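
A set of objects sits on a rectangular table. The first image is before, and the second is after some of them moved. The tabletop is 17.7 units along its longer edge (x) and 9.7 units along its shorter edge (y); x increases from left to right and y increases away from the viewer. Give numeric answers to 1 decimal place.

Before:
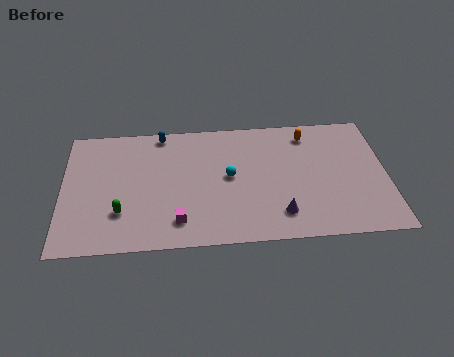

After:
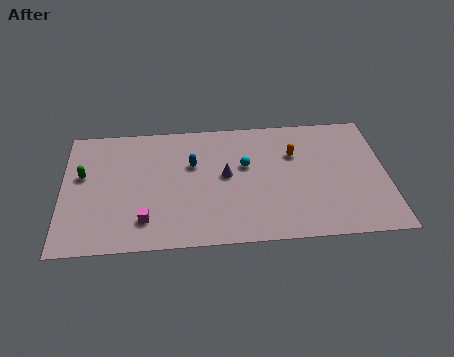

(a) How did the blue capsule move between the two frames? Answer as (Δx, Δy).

(1.7, -2.6)

The blue capsule was at about (5.4, 8.8) and moved to about (7.1, 6.2).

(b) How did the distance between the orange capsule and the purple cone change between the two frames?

-2.3

Before: roughly 6.3 units apart; after: 4.0. That's 2.3 units closer together.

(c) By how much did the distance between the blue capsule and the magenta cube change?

-2.1

The distance was about 7.0 in the first image and 4.9 in the second, so they moved 2.1 units closer together.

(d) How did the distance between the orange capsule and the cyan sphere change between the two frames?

-2.5

The distance was about 5.3 in the first image and 2.8 in the second, so they moved 2.5 units closer together.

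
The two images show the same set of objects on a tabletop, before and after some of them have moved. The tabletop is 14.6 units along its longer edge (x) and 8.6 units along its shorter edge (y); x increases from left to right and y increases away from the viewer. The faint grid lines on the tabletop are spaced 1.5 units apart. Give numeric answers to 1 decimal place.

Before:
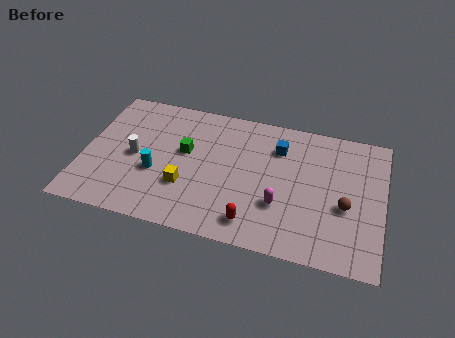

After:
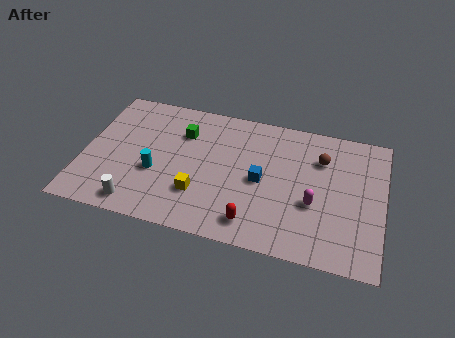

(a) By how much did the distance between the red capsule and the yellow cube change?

-0.8

Before: roughly 3.7 units apart; after: 2.9. That's 0.8 units closer together.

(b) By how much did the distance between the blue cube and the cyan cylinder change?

-1.4

They were about 6.6 units apart before and 5.2 after — 1.4 units closer together.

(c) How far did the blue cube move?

2.4

From (9.4, 6.4) to (8.7, 4.1), the blue cube covered √(0.7² + 2.3²) ≈ 2.4 units.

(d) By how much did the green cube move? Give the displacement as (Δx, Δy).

(-0.2, 1.2)

The green cube was at about (4.9, 5.0) and moved to about (4.7, 6.2).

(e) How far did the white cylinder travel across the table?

3.0

The white cylinder was near (2.5, 4.1) before and (2.9, 1.1) after, so it travelled √(0.4² + 3.0²) ≈ 3.0 units.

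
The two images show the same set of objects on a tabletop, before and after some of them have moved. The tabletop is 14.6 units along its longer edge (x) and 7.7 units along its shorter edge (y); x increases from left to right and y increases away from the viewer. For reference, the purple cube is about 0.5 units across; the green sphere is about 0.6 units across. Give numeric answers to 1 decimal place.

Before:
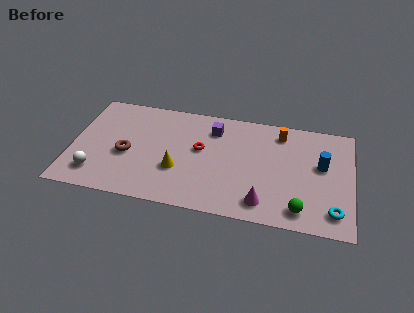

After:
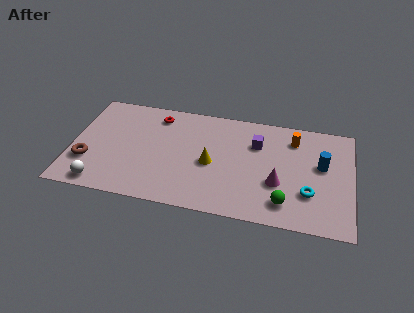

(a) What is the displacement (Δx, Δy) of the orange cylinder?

(0.7, -0.3)

The orange cylinder started near (10.8, 6.4) and ended near (11.5, 6.1).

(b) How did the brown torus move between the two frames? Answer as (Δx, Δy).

(-2.0, -0.9)

The brown torus started near (2.9, 3.3) and ended near (0.9, 2.4).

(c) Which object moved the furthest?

the red torus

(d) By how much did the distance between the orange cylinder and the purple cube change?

-1.5

They were about 3.5 units apart before and 2.0 after — 1.5 units closer together.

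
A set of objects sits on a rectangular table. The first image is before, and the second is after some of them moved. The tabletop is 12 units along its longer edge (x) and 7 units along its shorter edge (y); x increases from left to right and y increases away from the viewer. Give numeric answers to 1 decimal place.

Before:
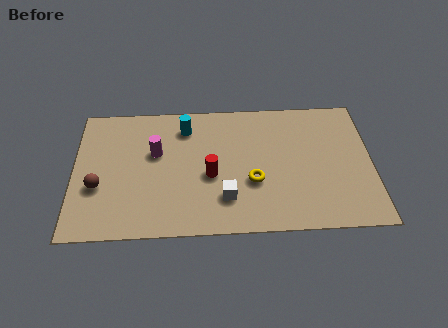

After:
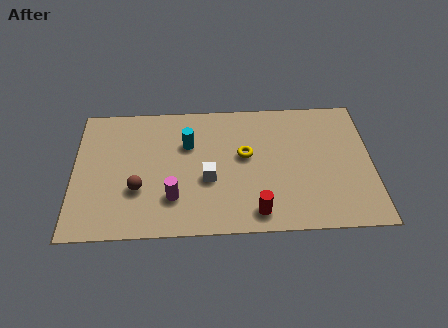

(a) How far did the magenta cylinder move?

2.5

From (3.3, 4.3) to (4.0, 1.9), the magenta cylinder covered √(0.7² + 2.4²) ≈ 2.5 units.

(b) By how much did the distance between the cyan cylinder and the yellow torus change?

-1.6

They were about 4.0 units apart before and 2.4 after — 1.6 units closer together.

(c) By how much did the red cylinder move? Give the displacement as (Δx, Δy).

(1.8, -2.0)

The red cylinder started near (5.5, 3.0) and ended near (7.3, 1.0).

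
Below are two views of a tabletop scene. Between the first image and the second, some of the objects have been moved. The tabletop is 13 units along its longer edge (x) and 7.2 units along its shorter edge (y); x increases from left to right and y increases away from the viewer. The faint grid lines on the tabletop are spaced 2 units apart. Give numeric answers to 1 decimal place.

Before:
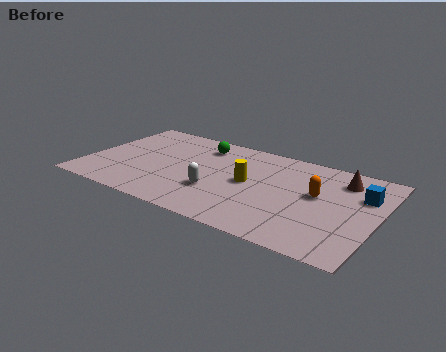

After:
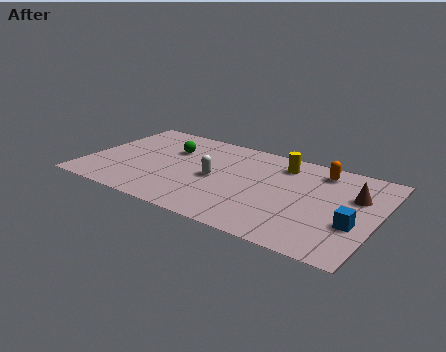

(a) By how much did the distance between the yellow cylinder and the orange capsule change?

-1.3

They were about 3.0 units apart before and 1.7 after — 1.3 units closer together.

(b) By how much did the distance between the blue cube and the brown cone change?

+0.8

They were about 1.3 units apart before and 2.1 after — 0.8 units further apart.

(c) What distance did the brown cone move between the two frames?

1.2

The brown cone moved from about (11.2, 5.7) to (11.9, 4.7), a distance of √(0.7² + 1.0²) ≈ 1.2.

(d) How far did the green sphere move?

1.6

The green sphere was near (4.8, 5.8) before and (3.5, 4.9) after, so it travelled √(1.3² + 0.9²) ≈ 1.6 units.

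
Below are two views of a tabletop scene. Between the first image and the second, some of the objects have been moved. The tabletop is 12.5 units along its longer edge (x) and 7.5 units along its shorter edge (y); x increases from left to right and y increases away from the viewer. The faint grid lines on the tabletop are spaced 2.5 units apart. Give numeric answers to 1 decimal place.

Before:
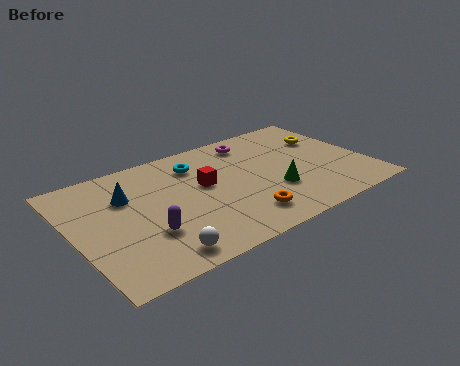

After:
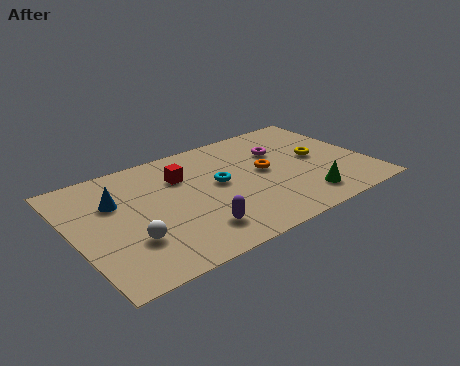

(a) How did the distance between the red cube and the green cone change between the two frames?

+2.8

They were about 3.2 units apart before and 6.0 after — 2.8 units further apart.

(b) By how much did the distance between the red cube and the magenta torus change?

+1.1

Before: roughly 3.2 units apart; after: 4.3. That's 1.1 units further apart.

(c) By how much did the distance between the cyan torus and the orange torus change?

-2.5

Before: roughly 4.5 units apart; after: 2.0. That's 2.5 units closer together.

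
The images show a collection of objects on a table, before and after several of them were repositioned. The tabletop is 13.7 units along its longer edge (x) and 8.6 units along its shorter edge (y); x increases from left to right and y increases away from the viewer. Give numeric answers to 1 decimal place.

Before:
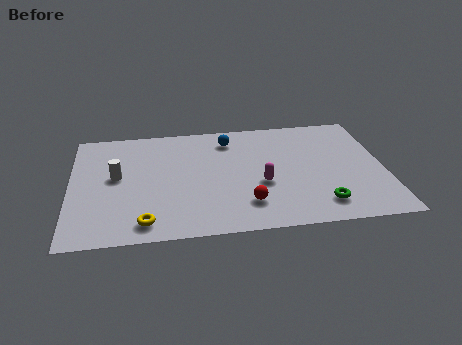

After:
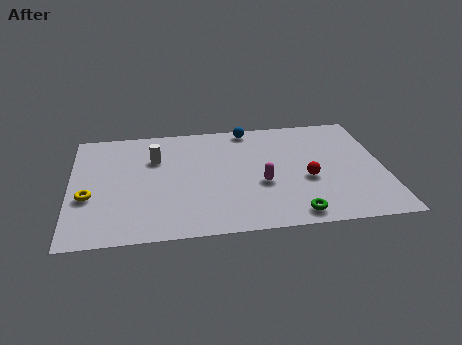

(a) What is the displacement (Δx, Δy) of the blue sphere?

(0.9, 0.8)

From the two frames, the blue sphere sits at roughly (7.0, 7.0) before and (7.9, 7.8) after.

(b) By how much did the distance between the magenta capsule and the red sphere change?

+0.4

They were about 1.6 units apart before and 2.0 after — 0.4 units further apart.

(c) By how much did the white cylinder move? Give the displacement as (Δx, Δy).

(1.7, 1.2)

From the two frames, the white cylinder sits at roughly (2.0, 4.7) before and (3.7, 5.9) after.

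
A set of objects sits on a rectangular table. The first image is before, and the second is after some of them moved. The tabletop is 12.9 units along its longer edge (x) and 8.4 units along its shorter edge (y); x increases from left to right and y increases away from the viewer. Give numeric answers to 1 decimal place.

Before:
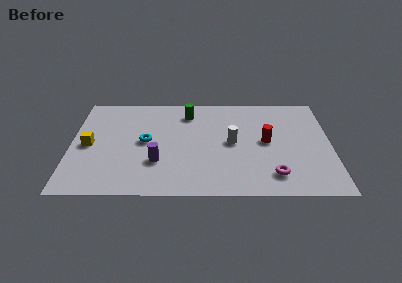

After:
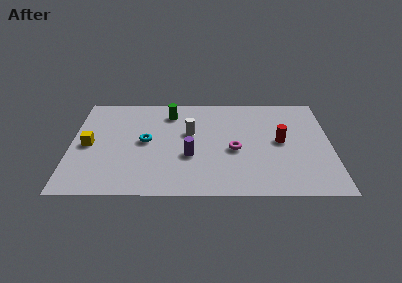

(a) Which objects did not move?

the cyan torus and the yellow cube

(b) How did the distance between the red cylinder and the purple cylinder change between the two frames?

-1.0

They were about 5.7 units apart before and 4.7 after — 1.0 units closer together.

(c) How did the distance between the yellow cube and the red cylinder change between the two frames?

+0.7

Before: roughly 8.8 units apart; after: 9.5. That's 0.7 units further apart.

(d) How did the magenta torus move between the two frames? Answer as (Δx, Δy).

(-1.9, 2.0)

The magenta torus started near (10.0, 1.6) and ended near (8.1, 3.6).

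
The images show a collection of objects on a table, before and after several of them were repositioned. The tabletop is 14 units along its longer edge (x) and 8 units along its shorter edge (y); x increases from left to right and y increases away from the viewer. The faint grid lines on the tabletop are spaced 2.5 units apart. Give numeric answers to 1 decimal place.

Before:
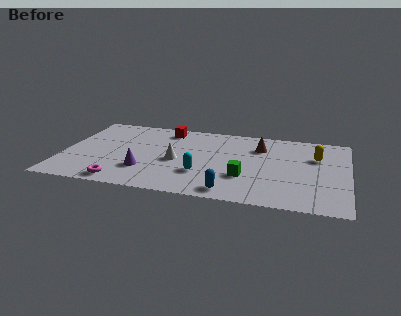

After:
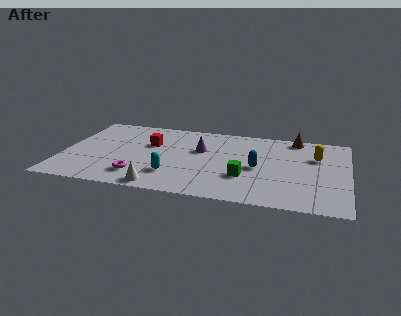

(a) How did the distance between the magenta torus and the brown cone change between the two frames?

+1.0

They were about 8.2 units apart before and 9.2 after — 1.0 units further apart.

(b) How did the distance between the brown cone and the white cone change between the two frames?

+4.4

The distance was about 4.6 in the first image and 9.0 in the second, so they moved 4.4 units further apart.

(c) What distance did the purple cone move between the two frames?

3.7

From (4.1, 2.3) to (6.7, 5.0), the purple cone covered √(2.6² + 2.7²) ≈ 3.7 units.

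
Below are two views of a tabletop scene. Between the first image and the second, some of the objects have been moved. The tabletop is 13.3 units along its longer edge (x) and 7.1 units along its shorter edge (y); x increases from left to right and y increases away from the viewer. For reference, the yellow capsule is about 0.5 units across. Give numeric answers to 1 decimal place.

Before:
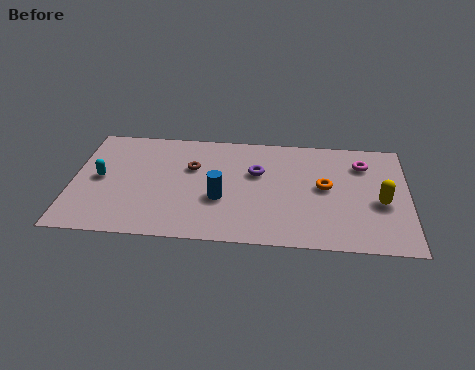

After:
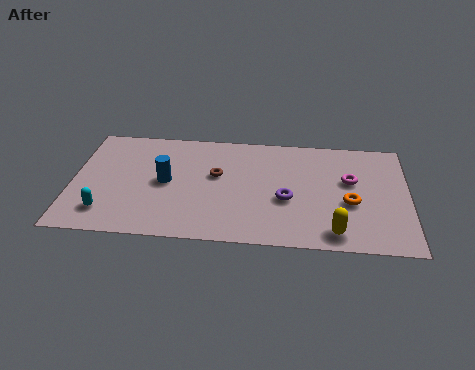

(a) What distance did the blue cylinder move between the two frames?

2.4

From (5.9, 2.7) to (3.7, 3.6), the blue cylinder covered √(2.2² + 0.9²) ≈ 2.4 units.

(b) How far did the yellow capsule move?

2.7

The yellow capsule was near (12.2, 3.0) before and (10.4, 1.0) after, so it travelled √(1.8² + 2.0²) ≈ 2.7 units.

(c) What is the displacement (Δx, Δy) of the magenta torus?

(-0.5, -1.1)

The magenta torus started near (11.5, 5.4) and ended near (11.0, 4.3).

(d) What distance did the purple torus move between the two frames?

2.0

The purple torus moved from about (7.3, 4.5) to (8.5, 2.9), a distance of √(1.2² + 1.6²) ≈ 2.0.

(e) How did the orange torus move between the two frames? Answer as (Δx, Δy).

(1.0, -0.9)

The orange torus was at about (10.0, 3.8) and moved to about (11.0, 2.9).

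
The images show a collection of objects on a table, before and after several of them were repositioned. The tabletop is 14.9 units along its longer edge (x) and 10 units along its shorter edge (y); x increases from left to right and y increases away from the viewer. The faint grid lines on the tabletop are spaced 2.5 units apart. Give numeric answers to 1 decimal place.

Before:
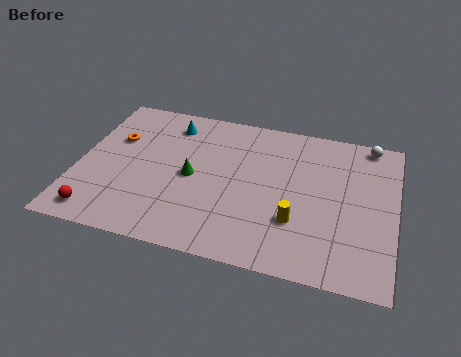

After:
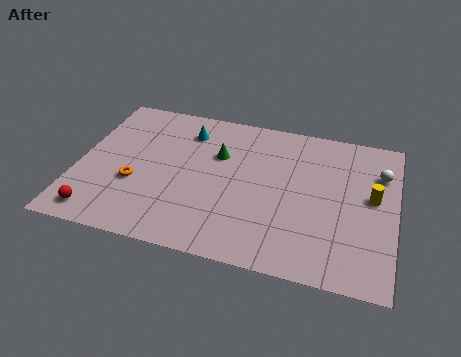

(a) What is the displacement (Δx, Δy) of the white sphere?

(0.6, -1.9)

The white sphere started near (13.5, 9.1) and ended near (14.1, 7.2).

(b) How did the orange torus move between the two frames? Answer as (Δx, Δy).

(1.2, -2.8)

The orange torus was at about (1.6, 6.5) and moved to about (2.8, 3.7).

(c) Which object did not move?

the red sphere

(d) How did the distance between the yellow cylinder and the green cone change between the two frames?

+2.1

They were about 5.3 units apart before and 7.4 after — 2.1 units further apart.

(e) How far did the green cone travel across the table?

2.1

The green cone moved from about (5.4, 4.8) to (6.5, 6.6), a distance of √(1.1² + 1.8²) ≈ 2.1.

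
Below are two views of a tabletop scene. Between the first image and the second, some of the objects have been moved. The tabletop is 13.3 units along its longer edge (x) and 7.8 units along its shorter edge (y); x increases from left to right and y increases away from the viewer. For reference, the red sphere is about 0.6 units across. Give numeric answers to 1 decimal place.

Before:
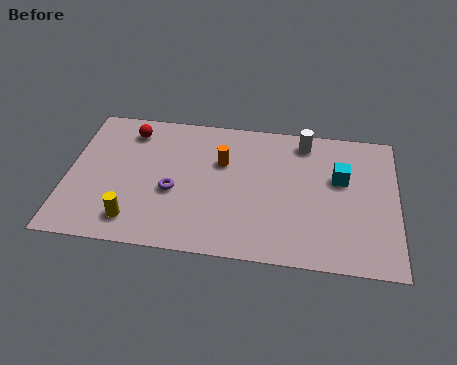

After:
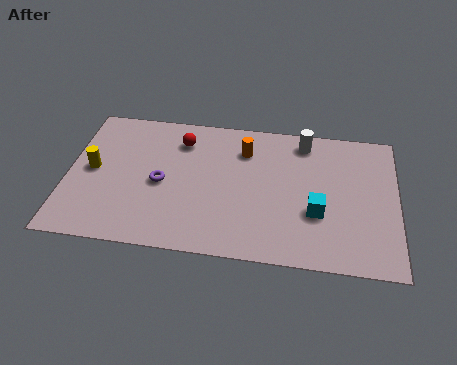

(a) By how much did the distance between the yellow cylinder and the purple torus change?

+0.5

The distance was about 2.3 in the first image and 2.8 in the second, so they moved 0.5 units further apart.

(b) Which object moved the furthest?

the yellow cylinder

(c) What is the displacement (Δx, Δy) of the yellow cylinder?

(-1.8, 2.6)

From the two frames, the yellow cylinder sits at roughly (2.8, 1.4) before and (1.0, 4.0) after.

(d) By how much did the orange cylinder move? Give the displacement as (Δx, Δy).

(0.9, 0.8)

The orange cylinder was at about (6.2, 5.1) and moved to about (7.1, 5.9).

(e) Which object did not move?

the white cylinder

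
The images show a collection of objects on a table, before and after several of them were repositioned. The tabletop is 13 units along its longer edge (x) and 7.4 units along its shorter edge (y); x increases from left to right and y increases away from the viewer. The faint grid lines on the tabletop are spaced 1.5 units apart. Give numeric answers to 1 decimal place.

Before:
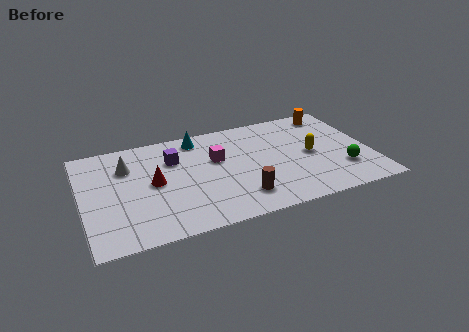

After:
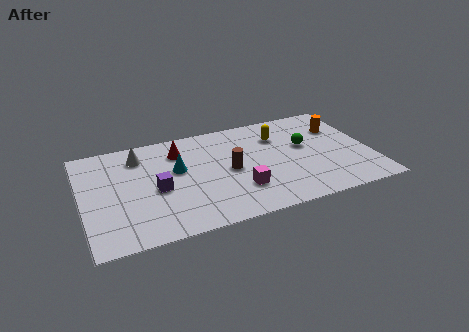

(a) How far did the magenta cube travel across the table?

2.6

From (6.1, 4.6) to (6.9, 2.1), the magenta cube covered √(0.8² + 2.5²) ≈ 2.6 units.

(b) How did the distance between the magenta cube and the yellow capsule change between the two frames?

-0.4

Before: roughly 4.3 units apart; after: 3.9. That's 0.4 units closer together.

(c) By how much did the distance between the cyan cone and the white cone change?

-1.3

They were about 3.5 units apart before and 2.2 after — 1.3 units closer together.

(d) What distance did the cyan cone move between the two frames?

2.3

From (5.4, 6.4) to (4.3, 4.4), the cyan cone covered √(1.1² + 2.0²) ≈ 2.3 units.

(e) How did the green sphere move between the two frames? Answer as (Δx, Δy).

(-1.5, 2.2)

From the two frames, the green sphere sits at roughly (11.6, 2.1) before and (10.1, 4.3) after.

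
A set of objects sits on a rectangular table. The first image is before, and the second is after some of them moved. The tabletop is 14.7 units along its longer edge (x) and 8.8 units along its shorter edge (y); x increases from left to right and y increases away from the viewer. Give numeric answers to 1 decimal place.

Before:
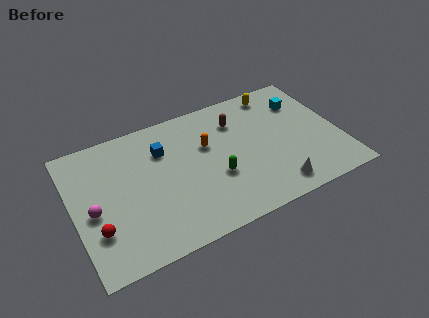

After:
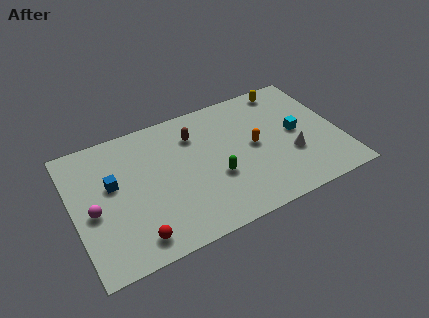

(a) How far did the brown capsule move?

2.4

From (9.3, 6.6) to (6.9, 6.6), the brown capsule covered √(2.4² + 0.0²) ≈ 2.4 units.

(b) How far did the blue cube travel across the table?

3.1

The blue cube was near (5.1, 6.3) before and (2.2, 5.2) after, so it travelled √(2.9² + 1.1²) ≈ 3.1 units.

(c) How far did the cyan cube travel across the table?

2.1

The cyan cube was near (13.0, 6.5) before and (12.4, 4.5) after, so it travelled √(0.6² + 2.0²) ≈ 2.1 units.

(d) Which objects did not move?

the green capsule and the magenta sphere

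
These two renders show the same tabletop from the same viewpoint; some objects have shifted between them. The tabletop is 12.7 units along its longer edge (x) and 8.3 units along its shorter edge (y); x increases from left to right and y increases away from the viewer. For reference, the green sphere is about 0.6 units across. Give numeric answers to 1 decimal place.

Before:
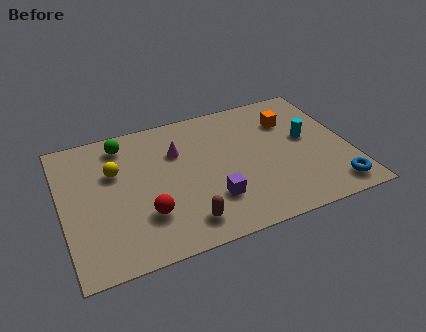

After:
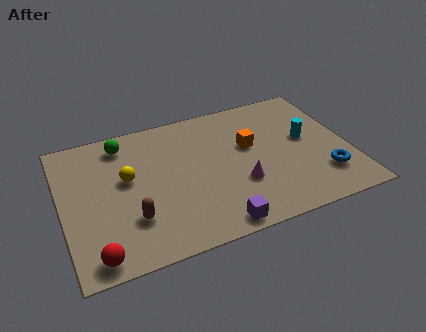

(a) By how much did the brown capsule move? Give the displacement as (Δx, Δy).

(-2.2, 1.0)

From the two frames, the brown capsule sits at roughly (5.1, 1.4) before and (2.9, 2.4) after.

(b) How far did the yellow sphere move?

0.8

From (2.4, 5.4) to (2.9, 4.8), the yellow sphere covered √(0.5² + 0.6²) ≈ 0.8 units.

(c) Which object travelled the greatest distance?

the magenta cone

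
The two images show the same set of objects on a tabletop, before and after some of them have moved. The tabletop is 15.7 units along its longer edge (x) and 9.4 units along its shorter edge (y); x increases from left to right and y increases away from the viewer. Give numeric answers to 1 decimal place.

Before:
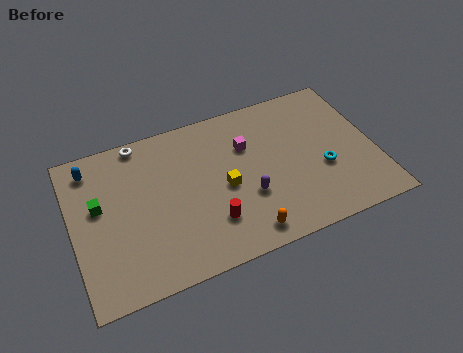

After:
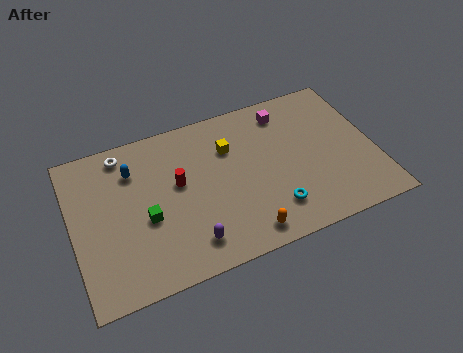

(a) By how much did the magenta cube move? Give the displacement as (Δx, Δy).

(2.2, 1.4)

From the two frames, the magenta cube sits at roughly (9.2, 6.4) before and (11.4, 7.8) after.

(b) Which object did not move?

the orange capsule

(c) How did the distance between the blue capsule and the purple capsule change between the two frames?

-3.2

They were about 9.0 units apart before and 5.8 after — 3.2 units closer together.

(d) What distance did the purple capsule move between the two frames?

3.6

The purple capsule moved from about (8.9, 3.3) to (5.7, 1.7), a distance of √(3.2² + 1.6²) ≈ 3.6.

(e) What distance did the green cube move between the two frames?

2.8

From (1.4, 5.5) to (3.7, 3.9), the green cube covered √(2.3² + 1.6²) ≈ 2.8 units.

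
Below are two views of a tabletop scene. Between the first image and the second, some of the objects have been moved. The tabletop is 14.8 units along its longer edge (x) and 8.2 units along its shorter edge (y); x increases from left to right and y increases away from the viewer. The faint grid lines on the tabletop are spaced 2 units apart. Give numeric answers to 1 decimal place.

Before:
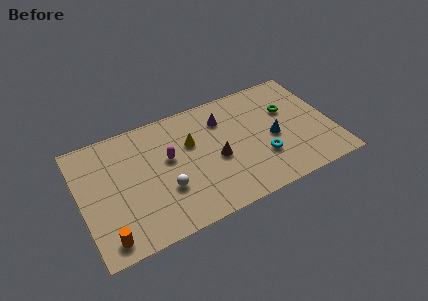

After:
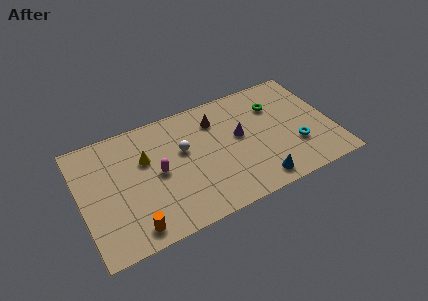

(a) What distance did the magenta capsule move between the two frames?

1.0

The magenta capsule moved from about (5.2, 4.8) to (4.5, 4.1), a distance of √(0.7² + 0.7²) ≈ 1.0.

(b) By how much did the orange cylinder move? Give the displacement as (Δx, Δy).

(1.5, 0.0)

The orange cylinder started near (1.2, 1.1) and ended near (2.7, 1.1).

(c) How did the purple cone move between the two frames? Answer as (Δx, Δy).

(0.8, -1.6)

The purple cone was at about (8.6, 6.2) and moved to about (9.4, 4.6).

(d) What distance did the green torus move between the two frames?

0.9

The green torus moved from about (12.4, 5.3) to (11.7, 5.9), a distance of √(0.7² + 0.6²) ≈ 0.9.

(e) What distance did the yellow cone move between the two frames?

2.7

The yellow cone moved from about (6.6, 5.3) to (3.9, 5.3), a distance of √(2.7² + 0.0²) ≈ 2.7.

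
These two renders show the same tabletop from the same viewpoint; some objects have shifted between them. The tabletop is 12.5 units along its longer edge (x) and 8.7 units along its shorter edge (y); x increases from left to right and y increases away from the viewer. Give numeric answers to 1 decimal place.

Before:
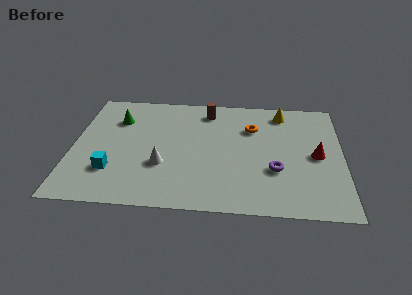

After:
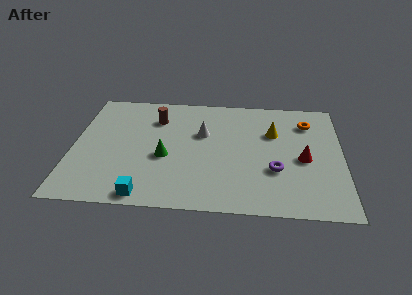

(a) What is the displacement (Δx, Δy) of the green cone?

(2.3, -2.7)

The green cone started near (2.0, 6.3) and ended near (4.3, 3.6).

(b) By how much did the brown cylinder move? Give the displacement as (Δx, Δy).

(-2.4, -0.8)

The brown cylinder started near (6.2, 7.3) and ended near (3.8, 6.5).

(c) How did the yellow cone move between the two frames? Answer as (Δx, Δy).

(-0.4, -1.6)

The yellow cone was at about (9.7, 7.4) and moved to about (9.3, 5.8).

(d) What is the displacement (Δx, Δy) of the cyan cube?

(1.6, -1.6)

From the two frames, the cyan cube sits at roughly (1.9, 2.4) before and (3.5, 0.8) after.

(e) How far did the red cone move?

0.7

The red cone was near (11.3, 4.2) before and (10.7, 3.9) after, so it travelled √(0.6² + 0.3²) ≈ 0.7 units.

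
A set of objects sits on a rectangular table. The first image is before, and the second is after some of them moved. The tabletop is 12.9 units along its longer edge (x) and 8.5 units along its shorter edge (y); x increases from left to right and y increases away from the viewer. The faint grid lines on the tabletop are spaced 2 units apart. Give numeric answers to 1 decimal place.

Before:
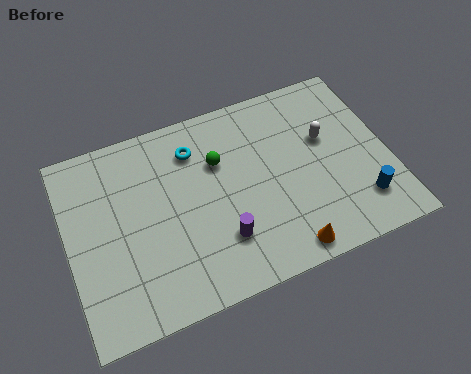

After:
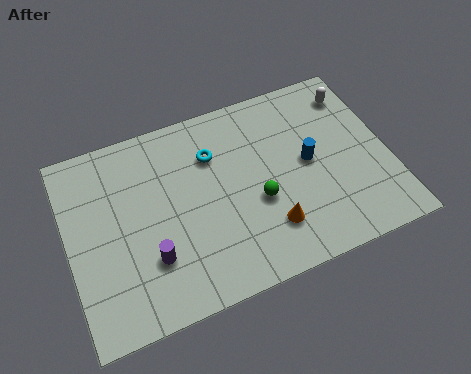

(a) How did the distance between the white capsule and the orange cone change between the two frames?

+1.5

Before: roughly 4.8 units apart; after: 6.3. That's 1.5 units further apart.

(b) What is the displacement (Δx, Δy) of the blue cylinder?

(-1.8, 2.5)

The blue cylinder was at about (11.5, 1.9) and moved to about (9.7, 4.4).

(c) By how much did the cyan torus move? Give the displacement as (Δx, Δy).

(0.7, -0.5)

The cyan torus started near (5.3, 6.6) and ended near (6.0, 6.1).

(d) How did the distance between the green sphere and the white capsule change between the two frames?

+1.3

The distance was about 4.3 in the first image and 5.6 in the second, so they moved 1.3 units further apart.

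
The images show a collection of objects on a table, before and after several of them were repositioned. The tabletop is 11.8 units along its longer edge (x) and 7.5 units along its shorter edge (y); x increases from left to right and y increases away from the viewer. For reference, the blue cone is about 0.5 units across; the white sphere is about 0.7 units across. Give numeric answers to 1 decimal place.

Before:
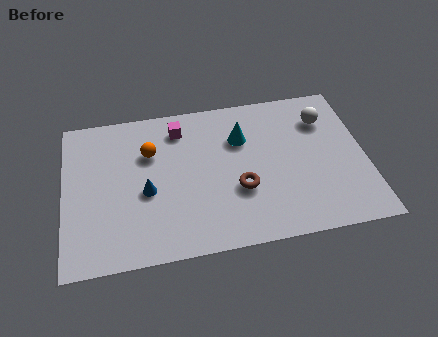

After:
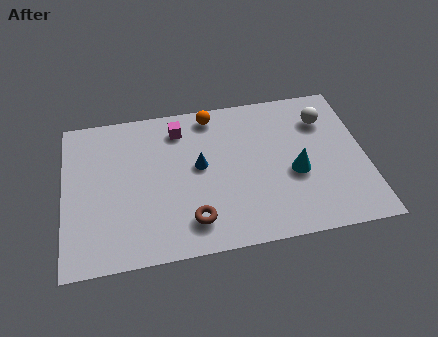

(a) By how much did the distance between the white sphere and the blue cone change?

-2.3

Before: roughly 7.5 units apart; after: 5.2. That's 2.3 units closer together.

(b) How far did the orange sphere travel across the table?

2.9

From (3.4, 5.1) to (5.9, 6.6), the orange sphere covered √(2.5² + 1.5²) ≈ 2.9 units.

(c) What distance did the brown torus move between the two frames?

2.2

The brown torus was near (6.8, 2.7) before and (4.9, 1.5) after, so it travelled √(1.9² + 1.2²) ≈ 2.2 units.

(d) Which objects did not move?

the magenta cube and the white sphere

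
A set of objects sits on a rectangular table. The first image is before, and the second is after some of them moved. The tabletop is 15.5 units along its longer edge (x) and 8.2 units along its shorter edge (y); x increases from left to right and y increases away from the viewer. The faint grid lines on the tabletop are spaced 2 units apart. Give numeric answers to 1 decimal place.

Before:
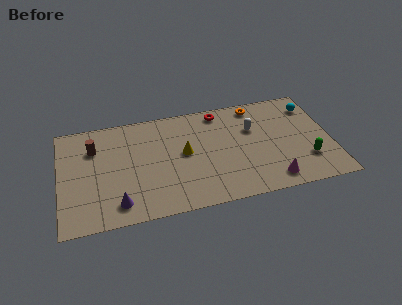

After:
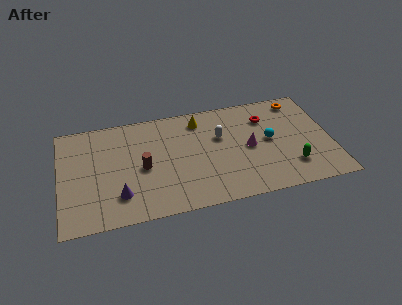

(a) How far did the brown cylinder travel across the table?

3.4

From (2.0, 5.9) to (4.7, 3.8), the brown cylinder covered √(2.7² + 2.1²) ≈ 3.4 units.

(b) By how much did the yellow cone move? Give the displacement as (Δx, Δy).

(1.0, 2.4)

The yellow cone was at about (7.1, 4.4) and moved to about (8.1, 6.8).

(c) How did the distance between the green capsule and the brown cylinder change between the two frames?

-3.9

They were about 12.5 units apart before and 8.6 after — 3.9 units closer together.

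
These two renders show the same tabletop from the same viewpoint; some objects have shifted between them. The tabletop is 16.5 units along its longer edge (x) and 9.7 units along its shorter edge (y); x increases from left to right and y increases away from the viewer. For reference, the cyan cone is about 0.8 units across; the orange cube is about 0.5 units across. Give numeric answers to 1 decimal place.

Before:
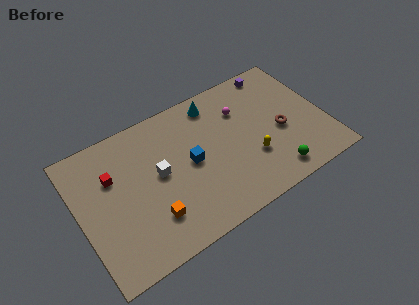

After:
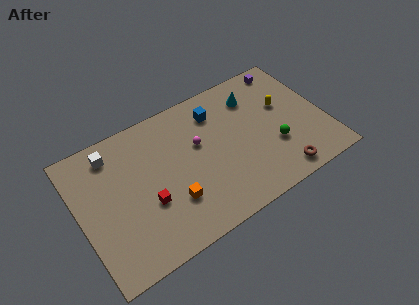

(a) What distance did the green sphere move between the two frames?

1.9

The green sphere moved from about (12.5, 1.4) to (12.9, 3.3), a distance of √(0.4² + 1.9²) ≈ 1.9.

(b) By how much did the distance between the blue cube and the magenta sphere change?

-2.0

They were about 4.3 units apart before and 2.3 after — 2.0 units closer together.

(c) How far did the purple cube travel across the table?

0.8

The purple cube was near (13.9, 8.7) before and (14.7, 8.6) after, so it travelled √(0.8² + 0.1²) ≈ 0.8 units.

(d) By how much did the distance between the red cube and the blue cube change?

+1.4

Before: roughly 5.2 units apart; after: 6.6. That's 1.4 units further apart.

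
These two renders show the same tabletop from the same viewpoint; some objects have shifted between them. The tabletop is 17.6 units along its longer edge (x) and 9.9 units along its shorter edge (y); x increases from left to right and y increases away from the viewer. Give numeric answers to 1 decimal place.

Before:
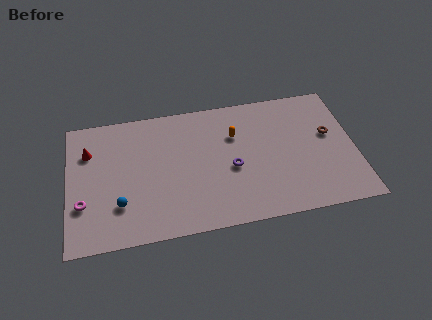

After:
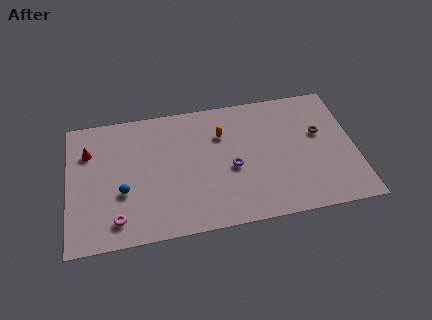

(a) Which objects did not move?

the purple torus and the red cone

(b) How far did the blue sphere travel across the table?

0.9

From (3.1, 2.8) to (3.3, 3.7), the blue sphere covered √(0.2² + 0.9²) ≈ 0.9 units.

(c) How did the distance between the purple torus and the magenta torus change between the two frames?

-1.6

Before: roughly 9.2 units apart; after: 7.6. That's 1.6 units closer together.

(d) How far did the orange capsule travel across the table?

0.8

The orange capsule moved from about (10.3, 6.8) to (9.5, 7.0), a distance of √(0.8² + 0.2²) ≈ 0.8.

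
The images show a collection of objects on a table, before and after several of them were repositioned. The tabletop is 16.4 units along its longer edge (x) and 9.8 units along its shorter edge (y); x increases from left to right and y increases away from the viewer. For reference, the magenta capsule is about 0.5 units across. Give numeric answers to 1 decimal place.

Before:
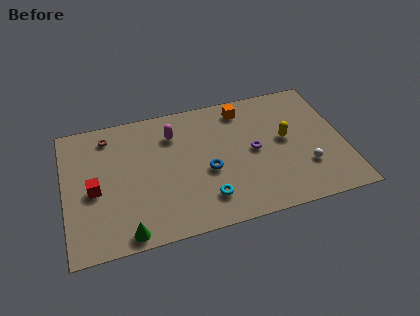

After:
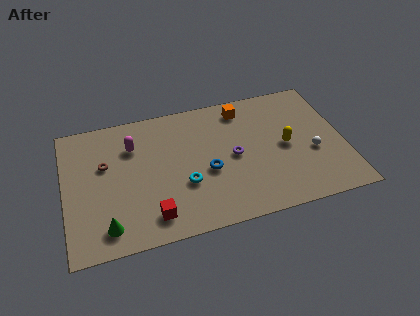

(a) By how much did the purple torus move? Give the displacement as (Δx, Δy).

(-1.2, -0.1)

The purple torus started near (11.1, 4.9) and ended near (9.9, 4.8).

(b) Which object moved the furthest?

the red cube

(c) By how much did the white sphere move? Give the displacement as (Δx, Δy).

(0.5, 1.0)

The white sphere started near (14.0, 2.9) and ended near (14.5, 3.9).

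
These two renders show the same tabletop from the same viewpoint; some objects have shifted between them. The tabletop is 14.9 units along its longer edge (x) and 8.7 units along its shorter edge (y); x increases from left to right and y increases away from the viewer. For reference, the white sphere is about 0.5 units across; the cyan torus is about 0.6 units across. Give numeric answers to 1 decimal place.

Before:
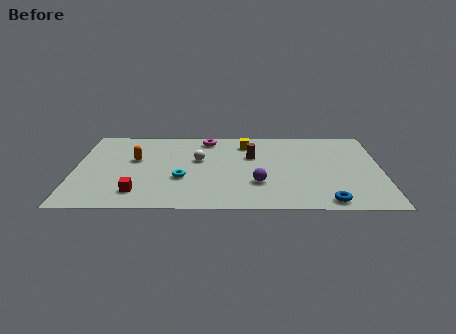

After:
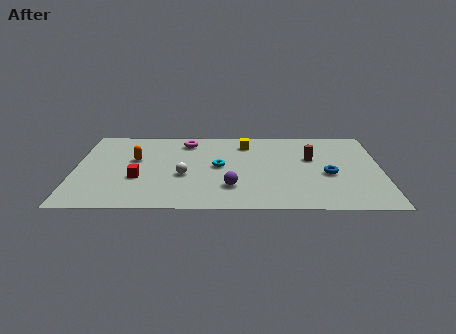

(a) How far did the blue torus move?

2.8

The blue torus moved from about (12.2, 0.9) to (12.3, 3.7), a distance of √(0.1² + 2.8²) ≈ 2.8.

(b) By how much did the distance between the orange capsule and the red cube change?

-1.5

The distance was about 3.5 in the first image and 2.0 in the second, so they moved 1.5 units closer together.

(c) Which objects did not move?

the yellow cube and the orange capsule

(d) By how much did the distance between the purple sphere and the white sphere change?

-1.2

Before: roughly 3.8 units apart; after: 2.6. That's 1.2 units closer together.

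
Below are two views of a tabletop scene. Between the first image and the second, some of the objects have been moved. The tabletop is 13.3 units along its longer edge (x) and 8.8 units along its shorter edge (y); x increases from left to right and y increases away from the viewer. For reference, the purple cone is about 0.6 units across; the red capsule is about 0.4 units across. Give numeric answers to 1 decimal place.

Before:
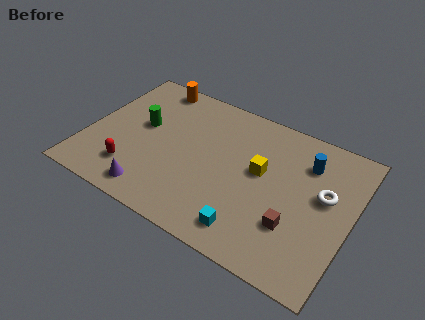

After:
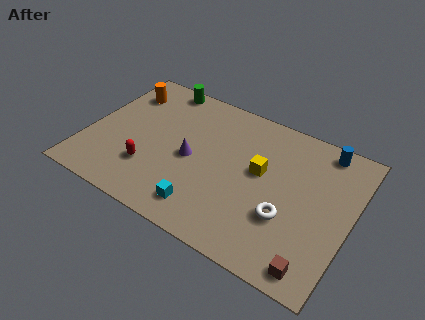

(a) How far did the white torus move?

2.6

The white torus was near (11.9, 5.1) before and (10.3, 3.0) after, so it travelled √(1.6² + 2.1²) ≈ 2.6 units.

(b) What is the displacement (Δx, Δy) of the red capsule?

(0.8, 0.5)

The red capsule started near (2.6, 2.0) and ended near (3.4, 2.5).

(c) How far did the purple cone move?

3.3

From (3.8, 1.2) to (5.3, 4.1), the purple cone covered √(1.5² + 2.9²) ≈ 3.3 units.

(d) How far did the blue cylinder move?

1.4

The blue cylinder was near (10.8, 6.6) before and (11.5, 7.8) after, so it travelled √(0.7² + 1.2²) ≈ 1.4 units.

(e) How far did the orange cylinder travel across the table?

1.7

From (2.6, 7.9) to (1.3, 6.8), the orange cylinder covered √(1.3² + 1.1²) ≈ 1.7 units.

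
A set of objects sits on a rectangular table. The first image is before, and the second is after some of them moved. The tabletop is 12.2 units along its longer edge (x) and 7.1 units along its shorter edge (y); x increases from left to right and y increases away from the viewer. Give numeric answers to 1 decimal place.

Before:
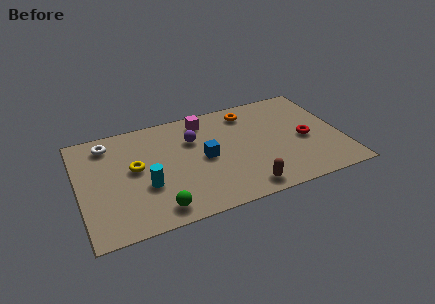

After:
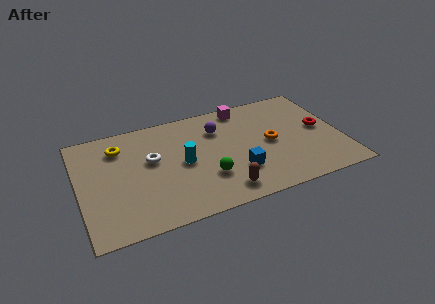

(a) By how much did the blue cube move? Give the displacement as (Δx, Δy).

(1.4, -1.4)

The blue cube started near (5.8, 3.5) and ended near (7.2, 2.1).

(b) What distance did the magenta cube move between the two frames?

1.9

The magenta cube moved from about (6.0, 6.0) to (7.9, 6.3), a distance of √(1.9² + 0.3²) ≈ 1.9.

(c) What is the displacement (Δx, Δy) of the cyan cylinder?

(1.8, 0.9)

From the two frames, the cyan cylinder sits at roughly (3.0, 2.6) before and (4.8, 3.5) after.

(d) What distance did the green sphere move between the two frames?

2.7

The green sphere was near (3.4, 1.0) before and (5.8, 2.2) after, so it travelled √(2.4² + 1.2²) ≈ 2.7 units.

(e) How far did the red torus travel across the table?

0.9

From (10.5, 3.2) to (11.3, 3.7), the red torus covered √(0.8² + 0.5²) ≈ 0.9 units.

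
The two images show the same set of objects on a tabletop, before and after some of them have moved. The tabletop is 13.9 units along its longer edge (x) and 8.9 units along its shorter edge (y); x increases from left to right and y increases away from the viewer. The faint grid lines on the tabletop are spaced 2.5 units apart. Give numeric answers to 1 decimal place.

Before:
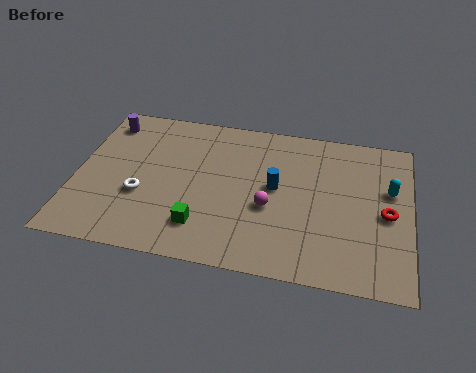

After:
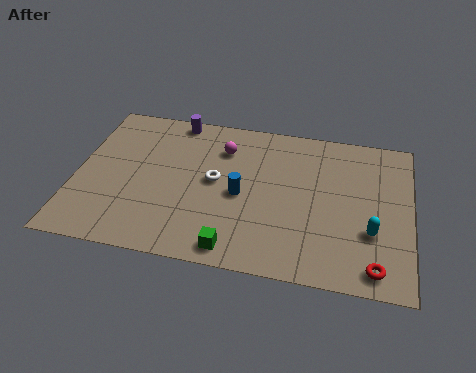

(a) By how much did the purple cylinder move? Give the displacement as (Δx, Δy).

(2.9, 0.7)

From the two frames, the purple cylinder sits at roughly (1.0, 7.4) before and (3.9, 8.1) after.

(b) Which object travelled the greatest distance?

the magenta sphere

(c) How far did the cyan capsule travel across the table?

2.6

The cyan capsule was near (13.0, 5.5) before and (12.3, 3.0) after, so it travelled √(0.7² + 2.5²) ≈ 2.6 units.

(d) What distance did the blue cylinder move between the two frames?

1.6

From (8.3, 4.8) to (6.9, 4.1), the blue cylinder covered √(1.4² + 0.7²) ≈ 1.6 units.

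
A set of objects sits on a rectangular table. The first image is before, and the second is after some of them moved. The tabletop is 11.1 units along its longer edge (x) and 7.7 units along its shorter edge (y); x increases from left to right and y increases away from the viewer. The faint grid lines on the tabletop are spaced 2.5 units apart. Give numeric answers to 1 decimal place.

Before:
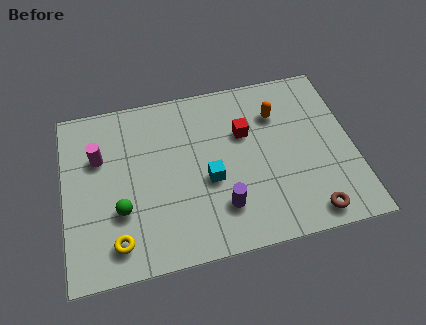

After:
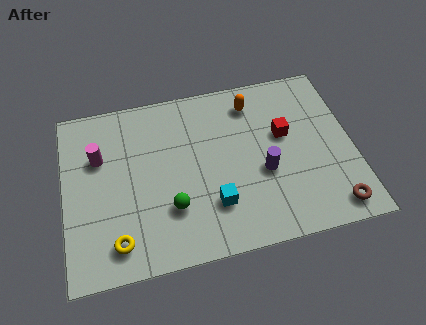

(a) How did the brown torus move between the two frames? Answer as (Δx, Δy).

(0.9, 0.1)

The brown torus was at about (9.2, 0.9) and moved to about (10.1, 1.0).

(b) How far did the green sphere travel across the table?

1.9

From (2.1, 2.6) to (4.0, 2.3), the green sphere covered √(1.9² + 0.3²) ≈ 1.9 units.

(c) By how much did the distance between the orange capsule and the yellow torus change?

-0.3

Before: roughly 7.7 units apart; after: 7.4. That's 0.3 units closer together.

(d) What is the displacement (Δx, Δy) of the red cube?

(1.5, -0.4)

The red cube started near (7.0, 5.0) and ended near (8.5, 4.6).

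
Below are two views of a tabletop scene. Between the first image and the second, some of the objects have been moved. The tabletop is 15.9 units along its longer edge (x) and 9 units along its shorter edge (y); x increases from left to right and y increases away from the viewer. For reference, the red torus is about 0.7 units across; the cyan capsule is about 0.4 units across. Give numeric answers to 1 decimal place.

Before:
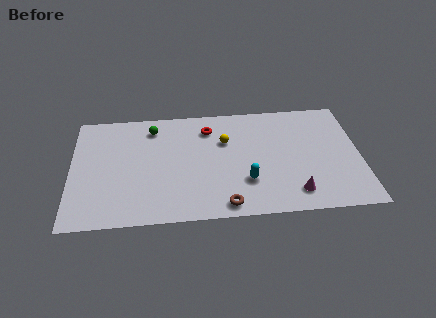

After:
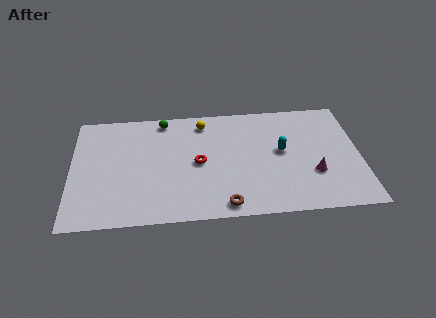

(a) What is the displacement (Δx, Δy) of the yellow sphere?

(-1.2, 1.6)

From the two frames, the yellow sphere sits at roughly (8.5, 6.0) before and (7.3, 7.6) after.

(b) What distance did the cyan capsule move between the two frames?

3.0

The cyan capsule was near (9.6, 2.7) before and (11.6, 4.9) after, so it travelled √(2.0² + 2.2²) ≈ 3.0 units.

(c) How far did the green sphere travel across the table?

0.8

The green sphere was near (4.5, 7.4) before and (5.1, 8.0) after, so it travelled √(0.6² + 0.6²) ≈ 0.8 units.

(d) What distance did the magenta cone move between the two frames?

1.8

From (12.2, 1.6) to (13.3, 3.0), the magenta cone covered √(1.1² + 1.4²) ≈ 1.8 units.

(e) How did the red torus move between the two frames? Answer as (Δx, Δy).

(-0.6, -2.7)

The red torus started near (7.6, 7.1) and ended near (7.0, 4.4).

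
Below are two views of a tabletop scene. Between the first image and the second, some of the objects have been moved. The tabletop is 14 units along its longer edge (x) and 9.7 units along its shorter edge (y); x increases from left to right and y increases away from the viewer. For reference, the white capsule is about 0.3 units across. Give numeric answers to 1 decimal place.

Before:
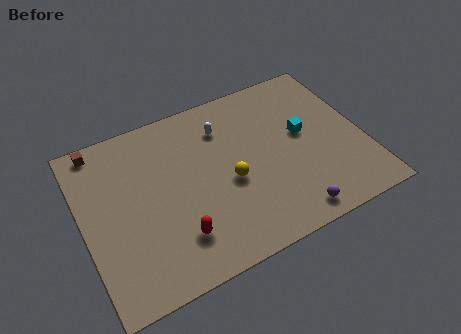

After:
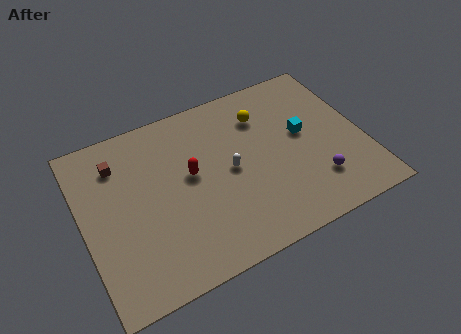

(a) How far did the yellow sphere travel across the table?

3.7

From (7.2, 4.2) to (9.3, 7.3), the yellow sphere covered √(2.1² + 3.1²) ≈ 3.7 units.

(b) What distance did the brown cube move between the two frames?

1.5

The brown cube was near (1.2, 8.8) before and (2.0, 7.5) after, so it travelled √(0.8² + 1.3²) ≈ 1.5 units.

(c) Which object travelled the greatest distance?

the yellow sphere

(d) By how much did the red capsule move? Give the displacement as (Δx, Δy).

(1.1, 3.1)

The red capsule was at about (4.3, 2.3) and moved to about (5.4, 5.4).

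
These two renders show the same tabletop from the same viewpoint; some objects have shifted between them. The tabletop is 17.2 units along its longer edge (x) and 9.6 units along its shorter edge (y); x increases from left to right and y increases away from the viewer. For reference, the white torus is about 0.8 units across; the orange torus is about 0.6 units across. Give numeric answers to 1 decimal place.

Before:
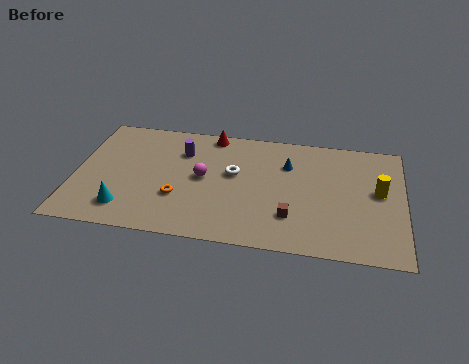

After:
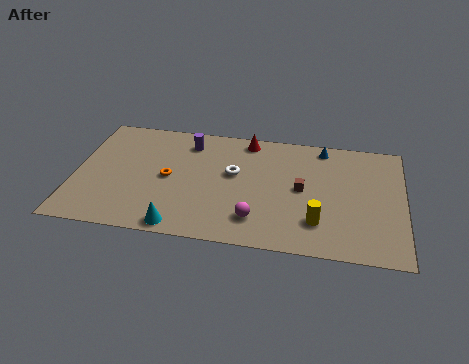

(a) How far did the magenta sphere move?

4.1

From (6.7, 5.0) to (9.6, 2.1), the magenta sphere covered √(2.9² + 2.9²) ≈ 4.1 units.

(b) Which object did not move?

the white torus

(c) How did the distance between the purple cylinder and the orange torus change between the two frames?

-0.6

The distance was about 3.8 in the first image and 3.2 in the second, so they moved 0.6 units closer together.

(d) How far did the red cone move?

1.9

From (7.0, 8.7) to (8.9, 8.5), the red cone covered √(1.9² + 0.2²) ≈ 1.9 units.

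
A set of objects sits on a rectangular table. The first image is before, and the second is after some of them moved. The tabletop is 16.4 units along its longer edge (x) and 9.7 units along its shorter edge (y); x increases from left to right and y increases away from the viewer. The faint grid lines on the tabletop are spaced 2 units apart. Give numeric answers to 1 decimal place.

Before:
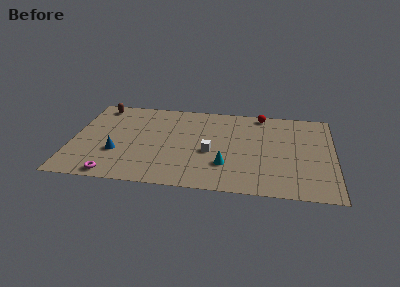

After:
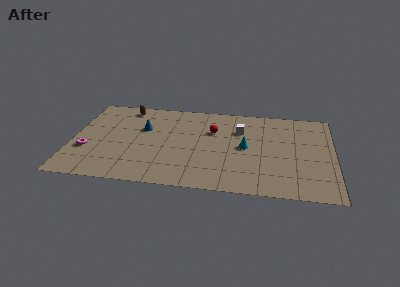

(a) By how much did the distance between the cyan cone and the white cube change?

+0.3

They were about 1.6 units apart before and 1.9 after — 0.3 units further apart.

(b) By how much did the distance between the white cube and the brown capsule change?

-0.9

Before: roughly 8.4 units apart; after: 7.5. That's 0.9 units closer together.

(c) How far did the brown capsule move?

1.7

From (1.5, 8.5) to (3.2, 8.5), the brown capsule covered √(1.7² + 0.0²) ≈ 1.7 units.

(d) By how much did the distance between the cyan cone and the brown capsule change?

-1.5

Before: roughly 10.0 units apart; after: 8.5. That's 1.5 units closer together.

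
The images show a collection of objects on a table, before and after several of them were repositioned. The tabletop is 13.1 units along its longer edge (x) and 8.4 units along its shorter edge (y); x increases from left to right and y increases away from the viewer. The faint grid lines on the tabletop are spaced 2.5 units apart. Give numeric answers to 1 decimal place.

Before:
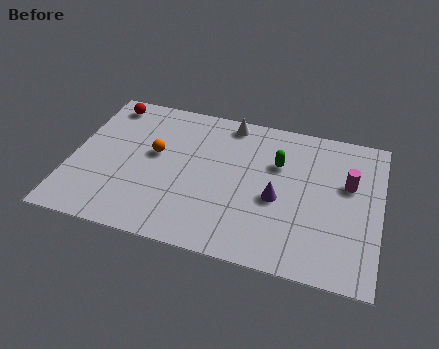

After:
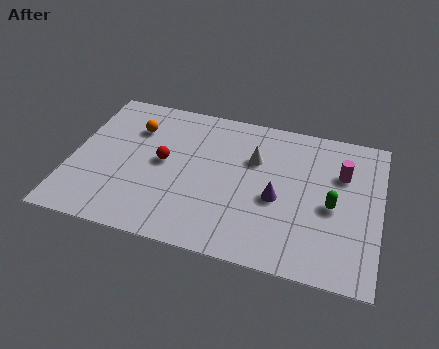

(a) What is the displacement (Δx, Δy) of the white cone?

(1.2, -1.9)

From the two frames, the white cone sits at roughly (6.5, 7.5) before and (7.7, 5.6) after.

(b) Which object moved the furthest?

the red sphere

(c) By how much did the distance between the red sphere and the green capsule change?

-0.5

Before: roughly 7.7 units apart; after: 7.2. That's 0.5 units closer together.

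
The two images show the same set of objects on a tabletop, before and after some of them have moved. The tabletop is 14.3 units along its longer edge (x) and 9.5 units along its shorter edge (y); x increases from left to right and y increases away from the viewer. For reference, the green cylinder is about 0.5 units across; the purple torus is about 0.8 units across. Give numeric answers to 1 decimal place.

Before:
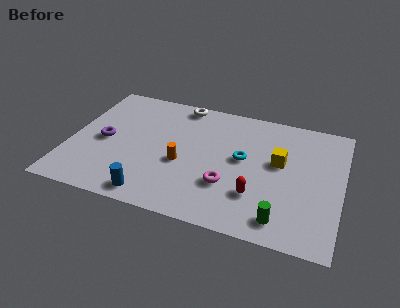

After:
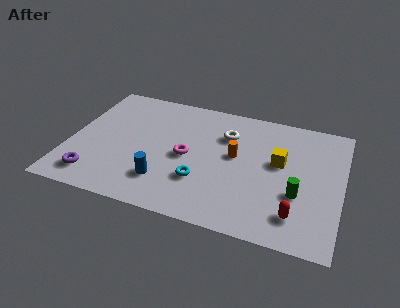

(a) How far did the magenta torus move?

2.7

From (8.5, 3.0) to (6.2, 4.5), the magenta torus covered √(2.3² + 1.5²) ≈ 2.7 units.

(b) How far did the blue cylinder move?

1.3

The blue cylinder moved from about (4.7, 1.1) to (5.2, 2.3), a distance of √(0.5² + 1.2²) ≈ 1.3.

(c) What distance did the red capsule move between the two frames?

2.2

The red capsule moved from about (10.0, 2.7) to (12.1, 1.9), a distance of √(2.1² + 0.8²) ≈ 2.2.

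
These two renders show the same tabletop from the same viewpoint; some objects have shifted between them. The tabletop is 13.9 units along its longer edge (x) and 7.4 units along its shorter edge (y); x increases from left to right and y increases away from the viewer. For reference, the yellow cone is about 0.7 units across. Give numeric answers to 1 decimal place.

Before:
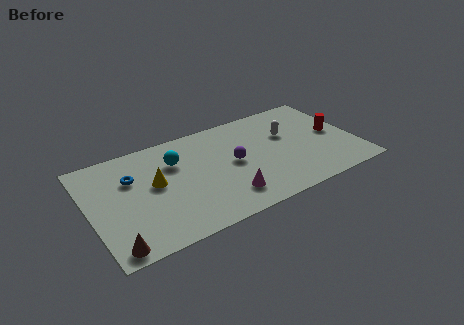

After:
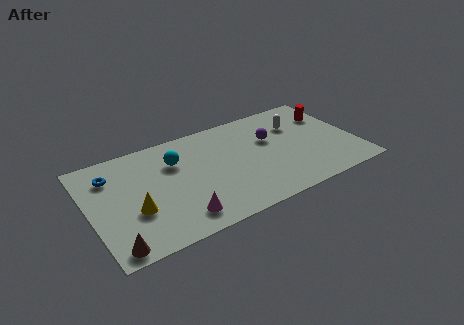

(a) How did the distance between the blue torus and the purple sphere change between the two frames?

+3.0

The distance was about 5.3 in the first image and 8.3 in the second, so they moved 3.0 units further apart.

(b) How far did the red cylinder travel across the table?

1.5

From (12.9, 3.8) to (12.9, 5.3), the red cylinder covered √(0.0² + 1.5²) ≈ 1.5 units.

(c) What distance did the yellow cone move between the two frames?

1.8

From (3.4, 4.1) to (2.2, 2.7), the yellow cone covered √(1.2² + 1.4²) ≈ 1.8 units.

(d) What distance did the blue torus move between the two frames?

1.2

The blue torus was near (2.3, 5.0) before and (1.3, 5.6) after, so it travelled √(1.0² + 0.6²) ≈ 1.2 units.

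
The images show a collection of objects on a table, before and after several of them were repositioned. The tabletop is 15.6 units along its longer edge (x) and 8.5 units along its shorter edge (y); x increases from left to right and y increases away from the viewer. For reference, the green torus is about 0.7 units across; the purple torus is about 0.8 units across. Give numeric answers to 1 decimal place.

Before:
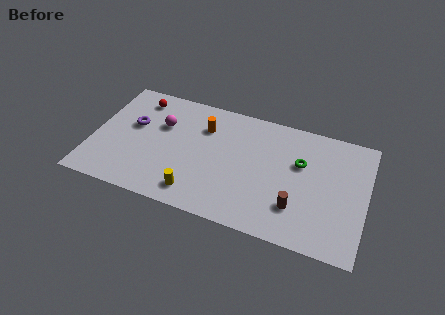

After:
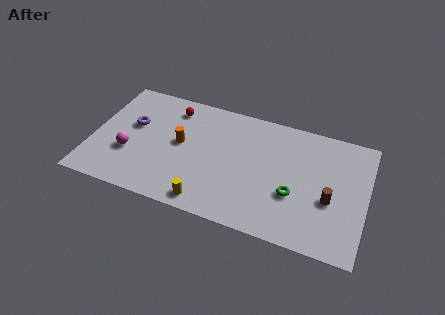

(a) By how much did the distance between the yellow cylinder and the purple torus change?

+0.8

Before: roughly 5.4 units apart; after: 6.2. That's 0.8 units further apart.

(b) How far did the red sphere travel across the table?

2.0

The red sphere was near (2.3, 7.1) before and (4.3, 7.0) after, so it travelled √(2.0² + 0.1²) ≈ 2.0 units.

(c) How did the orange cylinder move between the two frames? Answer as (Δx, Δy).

(-1.2, -1.6)

The orange cylinder was at about (6.2, 6.2) and moved to about (5.0, 4.6).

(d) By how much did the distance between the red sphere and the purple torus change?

+0.8

Before: roughly 2.0 units apart; after: 2.8. That's 0.8 units further apart.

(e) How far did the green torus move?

2.3

From (11.8, 5.4) to (11.6, 3.1), the green torus covered √(0.2² + 2.3²) ≈ 2.3 units.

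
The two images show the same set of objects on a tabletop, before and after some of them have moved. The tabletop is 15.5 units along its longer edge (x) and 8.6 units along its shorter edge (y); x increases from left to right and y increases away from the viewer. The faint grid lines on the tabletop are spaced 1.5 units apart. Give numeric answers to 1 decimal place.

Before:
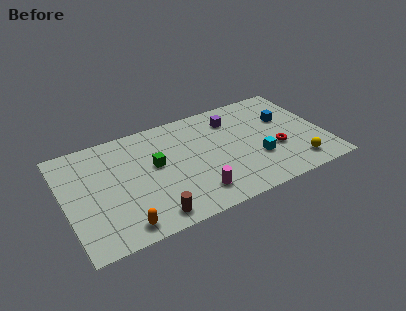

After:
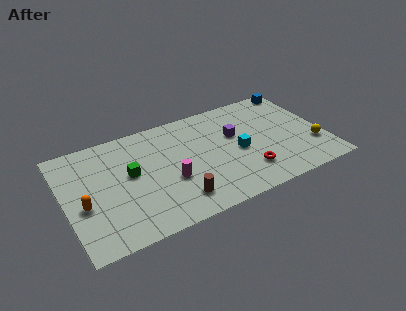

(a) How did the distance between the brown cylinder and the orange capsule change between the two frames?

+3.9

The distance was about 1.7 in the first image and 5.6 in the second, so they moved 3.9 units further apart.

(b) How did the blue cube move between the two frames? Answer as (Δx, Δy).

(1.2, 2.3)

The blue cube was at about (13.4, 5.5) and moved to about (14.6, 7.8).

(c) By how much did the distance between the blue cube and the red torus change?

+4.5

They were about 2.5 units apart before and 7.0 after — 4.5 units further apart.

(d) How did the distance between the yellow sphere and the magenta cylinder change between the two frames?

+2.5

They were about 6.1 units apart before and 8.6 after — 2.5 units further apart.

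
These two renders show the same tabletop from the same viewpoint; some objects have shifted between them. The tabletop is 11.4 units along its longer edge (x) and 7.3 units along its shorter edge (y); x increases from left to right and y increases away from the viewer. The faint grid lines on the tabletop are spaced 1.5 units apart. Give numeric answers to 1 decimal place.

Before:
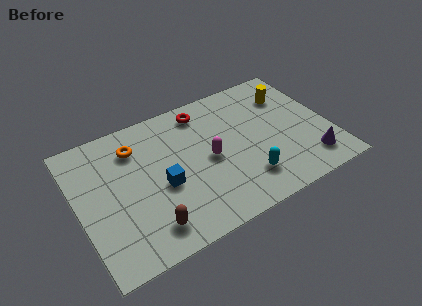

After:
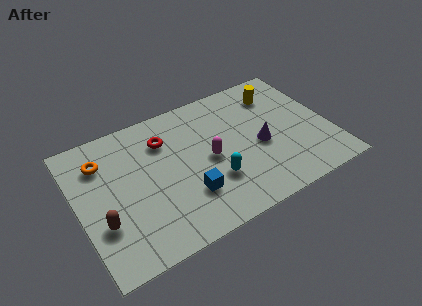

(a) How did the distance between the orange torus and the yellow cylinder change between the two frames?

+1.0

The distance was about 7.1 in the first image and 8.1 in the second, so they moved 1.0 units further apart.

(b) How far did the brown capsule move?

2.2

The brown capsule was near (2.8, 1.3) before and (0.9, 2.4) after, so it travelled √(1.9² + 1.1²) ≈ 2.2 units.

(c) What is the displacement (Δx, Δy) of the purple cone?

(-2.0, 1.8)

From the two frames, the purple cone sits at roughly (10.2, 1.4) before and (8.2, 3.2) after.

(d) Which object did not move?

the magenta capsule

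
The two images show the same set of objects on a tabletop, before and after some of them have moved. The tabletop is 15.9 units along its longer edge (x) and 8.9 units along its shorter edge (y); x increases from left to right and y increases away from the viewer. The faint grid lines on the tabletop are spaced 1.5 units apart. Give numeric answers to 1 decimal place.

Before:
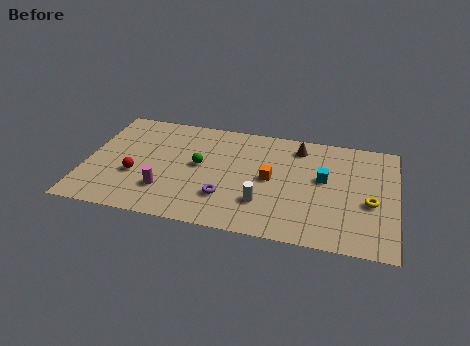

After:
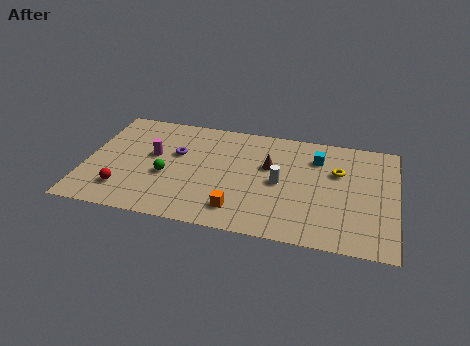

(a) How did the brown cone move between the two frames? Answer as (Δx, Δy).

(-1.4, -1.9)

The brown cone started near (10.8, 7.4) and ended near (9.4, 5.5).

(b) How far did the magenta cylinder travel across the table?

2.8

The magenta cylinder was near (4.2, 2.4) before and (3.4, 5.1) after, so it travelled √(0.8² + 2.7²) ≈ 2.8 units.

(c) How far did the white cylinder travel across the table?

2.0

The white cylinder moved from about (9.2, 2.5) to (10.0, 4.3), a distance of √(0.8² + 1.8²) ≈ 2.0.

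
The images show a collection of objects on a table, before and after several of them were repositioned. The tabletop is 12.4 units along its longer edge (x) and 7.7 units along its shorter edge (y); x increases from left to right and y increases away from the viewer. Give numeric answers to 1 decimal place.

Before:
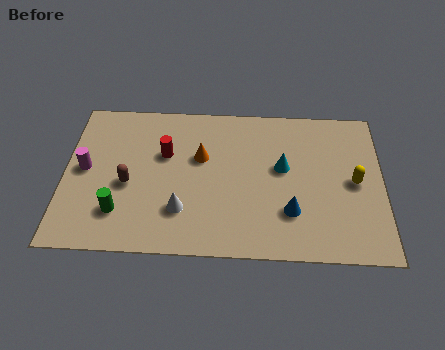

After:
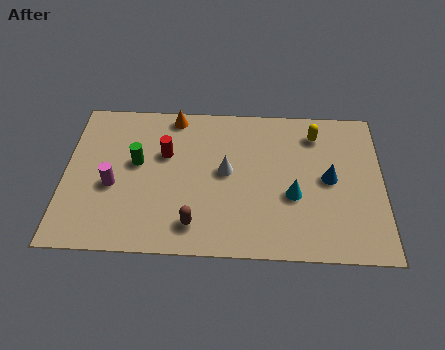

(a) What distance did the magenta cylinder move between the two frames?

1.4

The magenta cylinder moved from about (0.8, 4.0) to (1.9, 3.2), a distance of √(1.1² + 0.8²) ≈ 1.4.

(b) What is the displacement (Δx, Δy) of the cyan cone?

(0.4, -1.4)

The cyan cone started near (8.5, 4.4) and ended near (8.9, 3.0).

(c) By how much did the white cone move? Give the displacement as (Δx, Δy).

(1.7, 2.0)

From the two frames, the white cone sits at roughly (4.6, 2.1) before and (6.3, 4.1) after.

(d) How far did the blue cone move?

2.3

The blue cone moved from about (8.8, 2.2) to (10.3, 3.9), a distance of √(1.5² + 1.7²) ≈ 2.3.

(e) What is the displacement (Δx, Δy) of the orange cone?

(-1.1, 2.1)

The orange cone started near (5.3, 4.8) and ended near (4.2, 6.9).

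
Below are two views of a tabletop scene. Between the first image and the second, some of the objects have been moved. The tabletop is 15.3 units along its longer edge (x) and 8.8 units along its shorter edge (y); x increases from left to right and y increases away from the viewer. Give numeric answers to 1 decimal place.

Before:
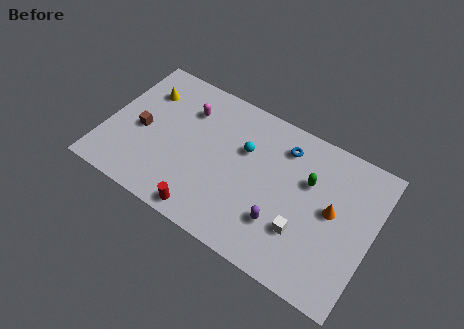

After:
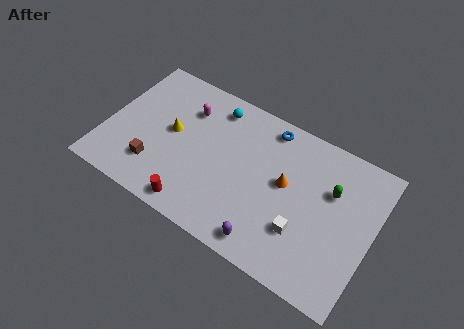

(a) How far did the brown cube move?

2.1

The brown cube moved from about (2.0, 4.0) to (3.1, 2.2), a distance of √(1.1² + 1.8²) ≈ 2.1.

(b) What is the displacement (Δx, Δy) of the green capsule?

(1.3, 0.1)

From the two frames, the green capsule sits at roughly (11.5, 5.7) before and (12.8, 5.8) after.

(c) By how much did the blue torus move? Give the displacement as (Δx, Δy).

(-1.0, 0.7)

From the two frames, the blue torus sits at roughly (9.9, 7.0) before and (8.9, 7.7) after.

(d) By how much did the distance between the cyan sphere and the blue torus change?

+0.6

They were about 2.5 units apart before and 3.1 after — 0.6 units further apart.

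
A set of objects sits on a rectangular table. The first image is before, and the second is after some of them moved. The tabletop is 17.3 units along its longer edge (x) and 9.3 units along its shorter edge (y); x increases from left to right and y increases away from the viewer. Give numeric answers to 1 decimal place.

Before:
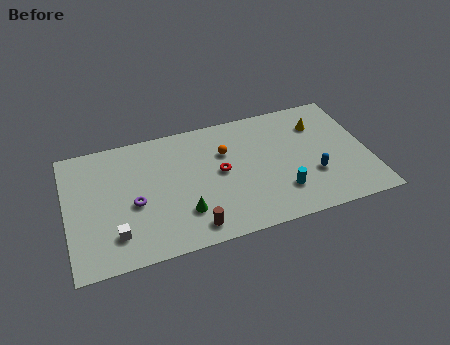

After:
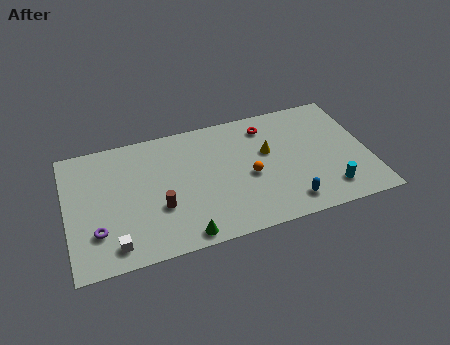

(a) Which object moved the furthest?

the red torus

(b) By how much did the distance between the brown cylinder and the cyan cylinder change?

+4.4

They were about 5.3 units apart before and 9.7 after — 4.4 units further apart.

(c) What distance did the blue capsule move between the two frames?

2.3

The blue capsule moved from about (14.0, 3.1) to (12.4, 1.5), a distance of √(1.6² + 1.6²) ≈ 2.3.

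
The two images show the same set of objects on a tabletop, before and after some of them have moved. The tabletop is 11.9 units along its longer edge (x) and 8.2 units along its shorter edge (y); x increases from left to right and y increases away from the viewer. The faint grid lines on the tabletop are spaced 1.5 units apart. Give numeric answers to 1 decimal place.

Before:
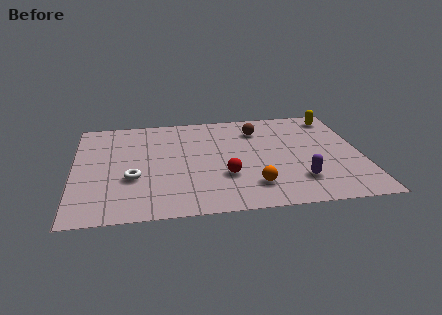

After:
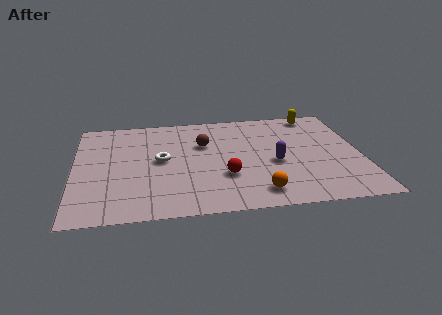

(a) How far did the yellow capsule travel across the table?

0.9

From (11.0, 7.0) to (10.2, 7.3), the yellow capsule covered √(0.8² + 0.3²) ≈ 0.9 units.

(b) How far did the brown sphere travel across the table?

2.5

The brown sphere moved from about (7.7, 6.3) to (5.4, 5.4), a distance of √(2.3² + 0.9²) ≈ 2.5.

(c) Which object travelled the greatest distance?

the brown sphere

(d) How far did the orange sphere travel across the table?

0.5

The orange sphere was near (7.3, 1.8) before and (7.5, 1.3) after, so it travelled √(0.2² + 0.5²) ≈ 0.5 units.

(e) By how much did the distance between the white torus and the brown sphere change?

-4.1

Before: roughly 6.2 units apart; after: 2.1. That's 4.1 units closer together.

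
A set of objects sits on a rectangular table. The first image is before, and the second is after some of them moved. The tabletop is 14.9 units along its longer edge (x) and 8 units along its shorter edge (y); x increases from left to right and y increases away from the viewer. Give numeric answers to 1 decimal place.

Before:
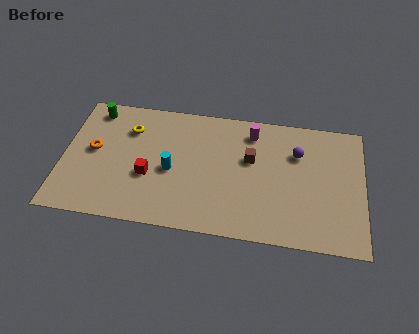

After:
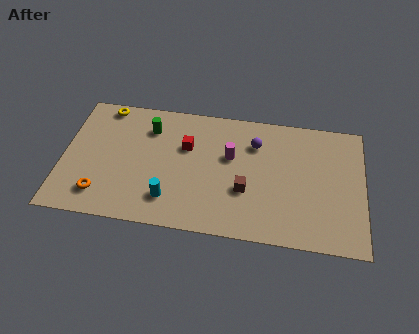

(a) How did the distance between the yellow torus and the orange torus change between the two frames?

+3.3

The distance was about 2.3 in the first image and 5.6 in the second, so they moved 3.3 units further apart.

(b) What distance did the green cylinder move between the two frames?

2.9

The green cylinder was near (1.4, 6.9) before and (4.2, 6.1) after, so it travelled √(2.8² + 0.8²) ≈ 2.9 units.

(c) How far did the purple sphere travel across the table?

2.1

The purple sphere moved from about (11.6, 5.6) to (9.5, 5.9), a distance of √(2.1² + 0.3²) ≈ 2.1.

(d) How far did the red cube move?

2.8

The red cube was near (4.3, 3.1) before and (6.1, 5.2) after, so it travelled √(1.8² + 2.1²) ≈ 2.8 units.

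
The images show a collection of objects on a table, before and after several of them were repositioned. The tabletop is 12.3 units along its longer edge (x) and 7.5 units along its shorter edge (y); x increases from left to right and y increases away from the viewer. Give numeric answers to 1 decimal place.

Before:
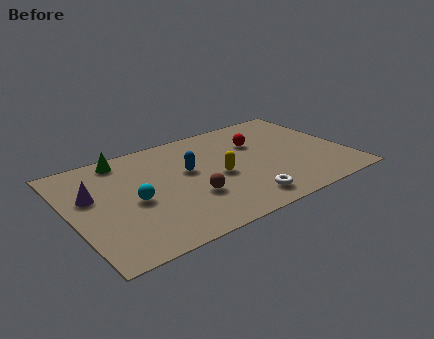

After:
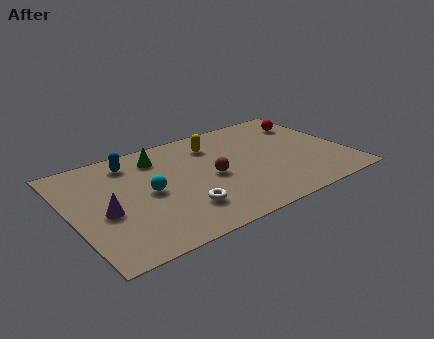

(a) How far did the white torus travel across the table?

2.7

From (7.2, 1.2) to (4.6, 1.9), the white torus covered √(2.6² + 0.7²) ≈ 2.7 units.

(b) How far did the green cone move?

1.6

The green cone was near (2.7, 6.6) before and (4.2, 6.0) after, so it travelled √(1.5² + 0.6²) ≈ 1.6 units.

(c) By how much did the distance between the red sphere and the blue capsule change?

+4.7

They were about 3.4 units apart before and 8.1 after — 4.7 units further apart.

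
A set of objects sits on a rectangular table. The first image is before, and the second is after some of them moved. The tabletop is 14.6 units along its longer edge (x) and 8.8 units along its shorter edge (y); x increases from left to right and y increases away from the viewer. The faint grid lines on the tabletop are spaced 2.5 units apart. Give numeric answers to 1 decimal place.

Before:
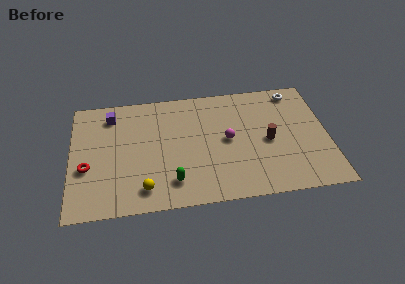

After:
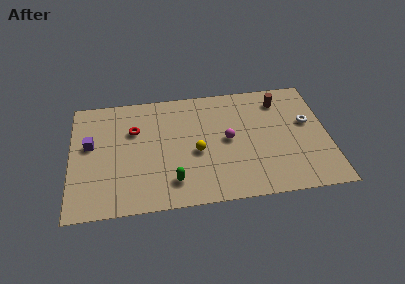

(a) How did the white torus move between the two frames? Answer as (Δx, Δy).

(0.6, -2.5)

From the two frames, the white torus sits at roughly (12.9, 7.7) before and (13.5, 5.2) after.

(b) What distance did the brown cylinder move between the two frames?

3.1

The brown cylinder moved from about (11.2, 4.1) to (12.0, 7.1), a distance of √(0.8² + 3.0²) ≈ 3.1.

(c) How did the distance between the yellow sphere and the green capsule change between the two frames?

+0.8

They were about 1.6 units apart before and 2.4 after — 0.8 units further apart.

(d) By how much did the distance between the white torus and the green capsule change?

-0.8

Before: roughly 9.3 units apart; after: 8.5. That's 0.8 units closer together.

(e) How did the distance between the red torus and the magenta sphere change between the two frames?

-2.6

The distance was about 8.1 in the first image and 5.5 in the second, so they moved 2.6 units closer together.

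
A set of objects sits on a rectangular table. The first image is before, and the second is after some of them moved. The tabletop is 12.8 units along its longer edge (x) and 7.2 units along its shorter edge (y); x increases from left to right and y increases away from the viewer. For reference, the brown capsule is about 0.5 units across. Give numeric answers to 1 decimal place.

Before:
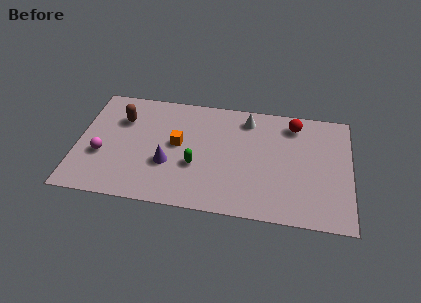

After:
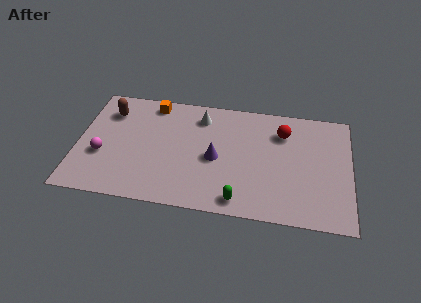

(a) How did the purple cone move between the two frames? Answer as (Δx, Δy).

(2.2, 0.7)

The purple cone started near (4.3, 2.6) and ended near (6.5, 3.3).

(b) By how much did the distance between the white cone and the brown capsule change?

-1.7

The distance was about 6.0 in the first image and 4.3 in the second, so they moved 1.7 units closer together.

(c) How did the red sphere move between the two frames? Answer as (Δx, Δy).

(-0.5, -0.6)

The red sphere started near (10.1, 6.0) and ended near (9.6, 5.4).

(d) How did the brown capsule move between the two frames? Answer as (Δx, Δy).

(-0.6, 0.4)

The brown capsule was at about (2.0, 5.1) and moved to about (1.4, 5.5).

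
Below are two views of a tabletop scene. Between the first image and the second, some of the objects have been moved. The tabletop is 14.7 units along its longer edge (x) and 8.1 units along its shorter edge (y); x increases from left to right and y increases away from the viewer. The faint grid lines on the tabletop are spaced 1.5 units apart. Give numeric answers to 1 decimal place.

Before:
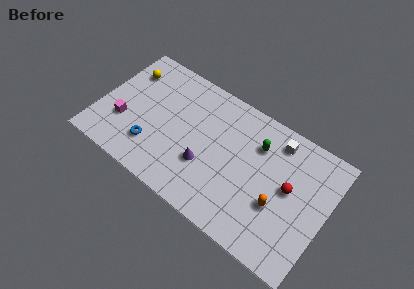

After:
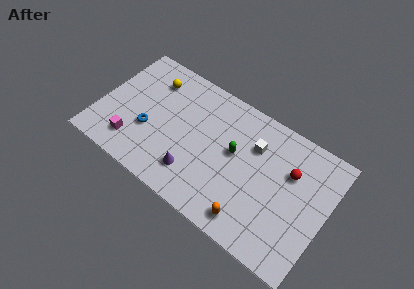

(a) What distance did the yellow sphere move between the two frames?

1.6

The yellow sphere was near (1.3, 6.1) before and (2.9, 6.3) after, so it travelled √(1.6² + 0.2²) ≈ 1.6 units.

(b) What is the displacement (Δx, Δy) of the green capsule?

(-1.3, -1.3)

From the two frames, the green capsule sits at roughly (10.0, 5.9) before and (8.7, 4.6) after.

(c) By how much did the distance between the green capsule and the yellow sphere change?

-2.7

Before: roughly 8.7 units apart; after: 6.0. That's 2.7 units closer together.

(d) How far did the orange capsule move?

2.3

The orange capsule moved from about (11.8, 3.0) to (10.4, 1.2), a distance of √(1.4² + 1.8²) ≈ 2.3.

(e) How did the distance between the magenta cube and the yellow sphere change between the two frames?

+1.2

Before: roughly 3.4 units apart; after: 4.6. That's 1.2 units further apart.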